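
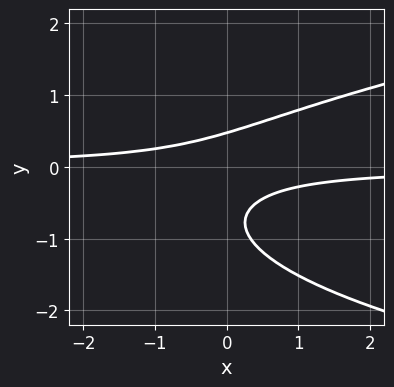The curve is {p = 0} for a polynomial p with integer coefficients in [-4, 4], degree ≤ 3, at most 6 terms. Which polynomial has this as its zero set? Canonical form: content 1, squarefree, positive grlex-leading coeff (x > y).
3*y^3 - 3*x*y + 3*y^2 - 1

1. The degree is 3 — no degree-2 curve has this shape.
2. Against the integer gridlines: no x-intercept at any integer in the box.
3. Together with the visible shape, these determine p as stated.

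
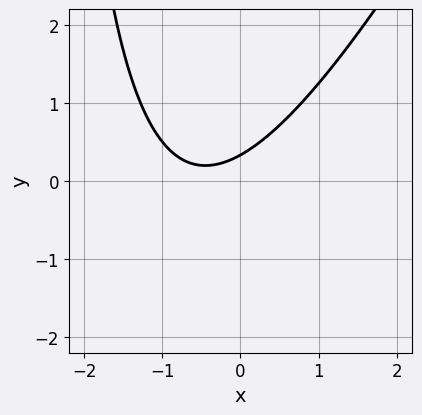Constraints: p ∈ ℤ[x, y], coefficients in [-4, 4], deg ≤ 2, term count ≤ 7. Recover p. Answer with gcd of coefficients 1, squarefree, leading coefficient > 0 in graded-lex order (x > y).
2*x^2 - x*y + 2*x - 3*y + 1

First, degree: the shape is more complex than any degree-1 curve, so deg p = 2.
Then, from the visible intercepts: the curve avoids every integer x-axis point in the box.
Finally, assembling these constraints gives the stated polynomial.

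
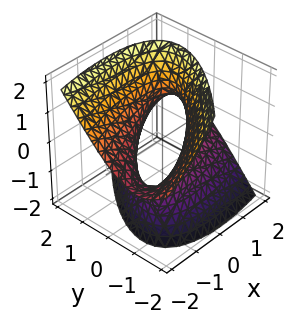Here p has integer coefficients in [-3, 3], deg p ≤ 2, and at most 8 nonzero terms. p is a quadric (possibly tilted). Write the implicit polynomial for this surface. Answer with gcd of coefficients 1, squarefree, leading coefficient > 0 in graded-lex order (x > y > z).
x^2 - 3*x*y + 3*x*z + 3*y^2 - 2*z^2 - 2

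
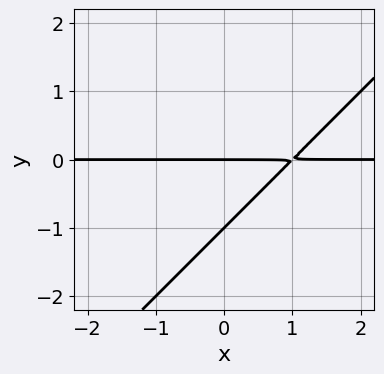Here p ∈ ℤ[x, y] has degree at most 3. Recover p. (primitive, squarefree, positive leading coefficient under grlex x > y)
First, the degree is 2 — a generic line meets the curve in up to 2 points.
Then, against the integer gridlines: among the integer gridlines, it crosses the y-axis at y ∈ {-1, 0}; the visible x-axis segment lies entirely on the curve.
Finally, the integer polynomial consistent with all of this is the stated p.

x*y - y^2 - y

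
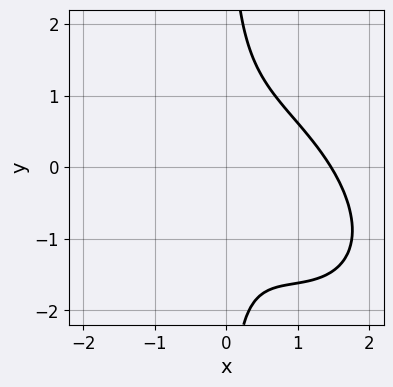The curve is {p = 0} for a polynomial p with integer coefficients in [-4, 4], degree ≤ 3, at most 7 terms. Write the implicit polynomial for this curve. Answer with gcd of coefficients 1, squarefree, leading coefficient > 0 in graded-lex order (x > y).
x^3 + x^2*y + x*y^2 - x^2 - 1

1. The degree is 3 — a generic line meets the curve in up to 3 points.
2. From the visible intercepts: no y-intercept at any integer in the box.
3. Solving for integer coefficients yields p as stated.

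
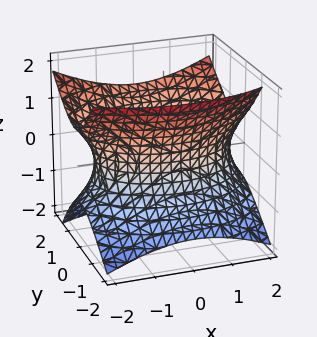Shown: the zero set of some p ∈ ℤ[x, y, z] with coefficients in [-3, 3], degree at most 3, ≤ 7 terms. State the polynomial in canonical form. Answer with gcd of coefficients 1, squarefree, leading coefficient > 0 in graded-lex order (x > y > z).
x^2 + 2*y^2 - y*z - 2*z^2 - 3

(a) Degree: the shape is more complex than any degree-1 surface, so deg p = 2.
(b) From the visible intercepts: the surface avoids every integer z-axis point in the box.
(c) Assembling these constraints gives the stated polynomial.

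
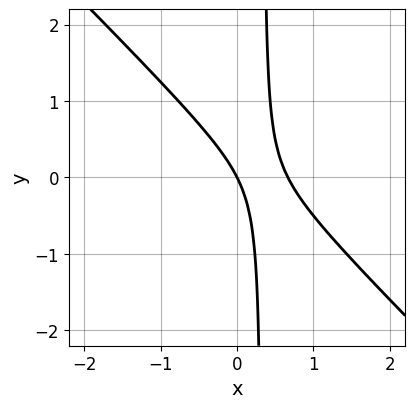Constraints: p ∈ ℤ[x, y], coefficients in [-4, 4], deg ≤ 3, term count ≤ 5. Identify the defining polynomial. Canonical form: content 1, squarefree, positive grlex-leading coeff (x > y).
3*x^2 + 3*x*y - 2*x - y

First, the degree is 2 — a generic line meets the curve in up to 2 points.
Then, reading off the gridlines: it crosses the y-axis at the gridline y = 0; it meets the x-axis at x = 0 (among the integer gridlines).
Finally, together with the visible shape, these determine p as stated.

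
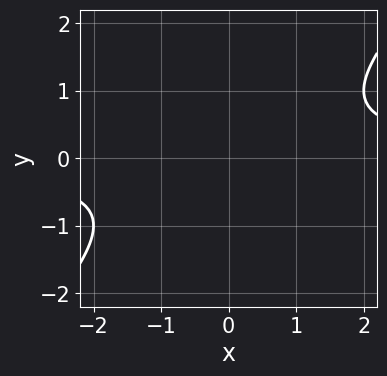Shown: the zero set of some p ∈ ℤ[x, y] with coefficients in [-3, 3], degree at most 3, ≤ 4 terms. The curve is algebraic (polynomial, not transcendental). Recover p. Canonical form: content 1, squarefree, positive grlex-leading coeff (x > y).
x*y - y^2 - 1

1. The degree is 2 — no degree-1 curve has this shape.
2. Checking where it meets the axes: no x-intercept at any integer in the box; no y-intercept at any integer in the box.
3. Fitting integer coefficients to these (and the overall shape) gives p.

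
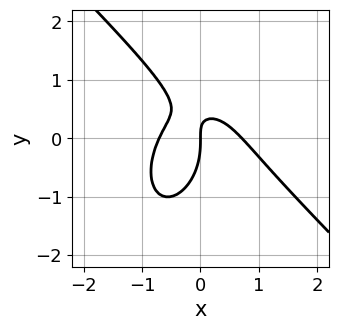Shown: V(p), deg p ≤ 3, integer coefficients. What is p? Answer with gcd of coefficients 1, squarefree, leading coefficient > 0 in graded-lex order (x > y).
2*x^3 + x^2*y + y^3 + 2*x*y - x

First, degree: a generic line meets the curve in up to 3 points, so deg p = 3.
Next, from the visible intercepts: one y-axis crossing is at y = 0; one x-axis crossing is at x = 0.
Finally, putting this together gives p.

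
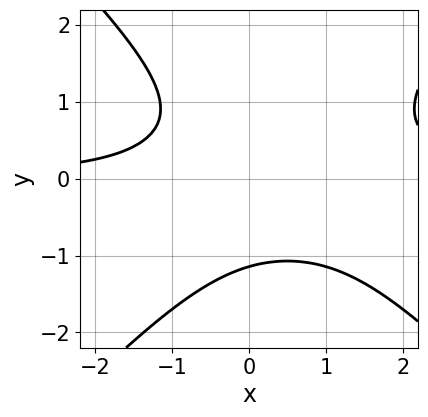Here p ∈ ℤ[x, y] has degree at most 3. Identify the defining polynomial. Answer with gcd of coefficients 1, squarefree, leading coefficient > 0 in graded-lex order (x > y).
1. deg p = 3.
2. Checking where it meets the axes: the curve avoids every integer x-axis point in the box.
3. Fitting integer coefficients to these (and the overall shape) gives p.

2*x^2*y - 2*y^3 - 2*x*y - 3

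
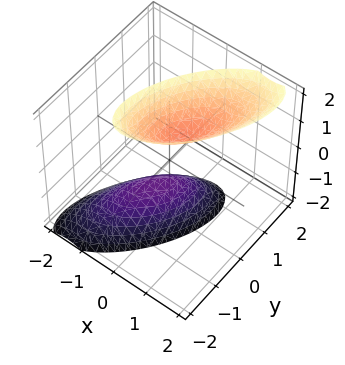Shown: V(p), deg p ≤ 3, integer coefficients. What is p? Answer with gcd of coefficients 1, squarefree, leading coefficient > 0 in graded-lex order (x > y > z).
The picture has 2 separate pieces. Treating them together as one polynomial.
deg p = 2. No degree-1 surface has this shape.
Observable constraints: no x-intercept at any integer in the box; among the integer gridlines, it crosses the z-axis at z ∈ {-1, 1}.
Matching integer coefficients to the picture gives p.

3*x^2 - 3*x*y - x*z + 2*y^2 - z^2 + 1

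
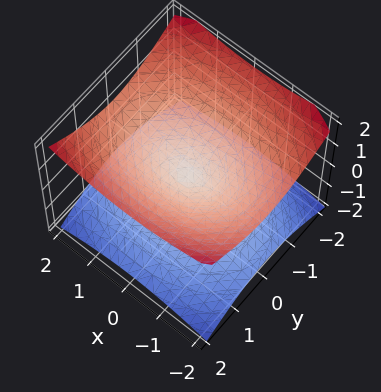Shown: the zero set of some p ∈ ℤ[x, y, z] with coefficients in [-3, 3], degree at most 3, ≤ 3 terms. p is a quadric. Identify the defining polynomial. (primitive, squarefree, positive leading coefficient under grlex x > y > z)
x^2 + 2*y^2 - 3*z^2

Degree: a double cone through the origin; a quadric, so deg p = 2.
Symmetries: it's symmetric under z → −z, forcing even powers of z; it's symmetric under x → −x, forcing even powers of x; mirror symmetry y ↦ −y ⇒ only even powers of y.
From the axis intercepts and sections: it meets the y-axis at y = 0 (among the integer gridlines); one x-axis crossing is at x = 0; one z-axis crossing is at z = 0.
Putting this together gives p.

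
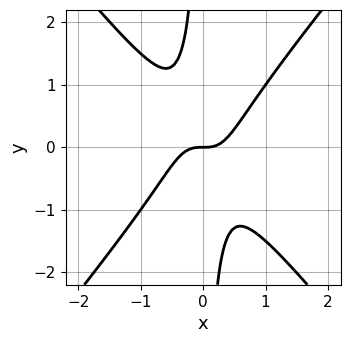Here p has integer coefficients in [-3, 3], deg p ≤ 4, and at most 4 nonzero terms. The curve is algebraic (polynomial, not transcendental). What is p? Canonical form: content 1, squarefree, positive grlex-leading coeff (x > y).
3*x^3 - 2*x*y^2 - y

1. The degree is 3 — no degree-2 curve has this shape.
2. Against the integer gridlines: it crosses the y-axis at the gridline y = 0; it crosses the x-axis at the gridline x = 0.
3. The integer polynomial consistent with all of this is the stated p.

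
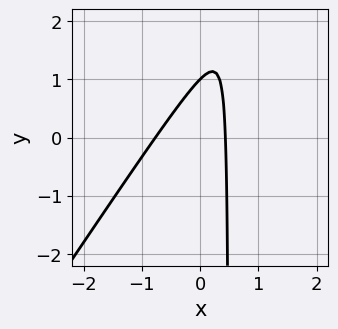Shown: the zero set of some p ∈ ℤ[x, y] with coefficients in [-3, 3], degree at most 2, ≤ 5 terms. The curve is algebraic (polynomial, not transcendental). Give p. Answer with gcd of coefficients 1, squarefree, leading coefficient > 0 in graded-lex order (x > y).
1. Degree: no degree-1 curve has this shape, so deg p = 2.
2. Observable constraints: one y-axis crossing is at y = 1.
3. Together with the visible shape, these determine p as stated.

3*x^2 - 2*x*y + x + y - 1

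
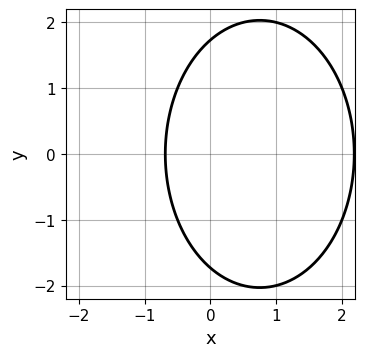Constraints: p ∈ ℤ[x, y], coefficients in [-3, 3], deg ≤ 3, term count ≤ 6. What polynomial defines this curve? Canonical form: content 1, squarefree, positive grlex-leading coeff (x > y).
1. deg p = 2. The shape is more complex than any degree-1 curve.
2. Symmetries: it's symmetric under y → −y, forcing even powers of y.
3. Matching integer coefficients to the picture gives p.

2*x^2 + y^2 - 3*x - 3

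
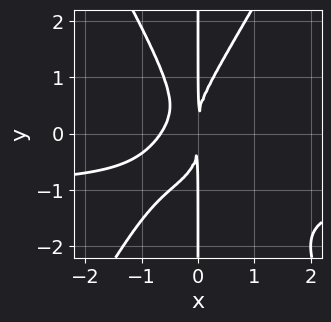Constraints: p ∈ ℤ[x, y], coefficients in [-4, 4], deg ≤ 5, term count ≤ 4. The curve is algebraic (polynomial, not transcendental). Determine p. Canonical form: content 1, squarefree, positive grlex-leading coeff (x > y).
(a) Degree: a generic line meets the curve in up to 4 points, so deg p = 4.
(b) Observable constraints: the visible y-axis segment lies entirely on the curve.
(c) Matching integer coefficients to the picture gives p.

3*x^3*y - x*y^3 + 3*x^3 + 2*x^2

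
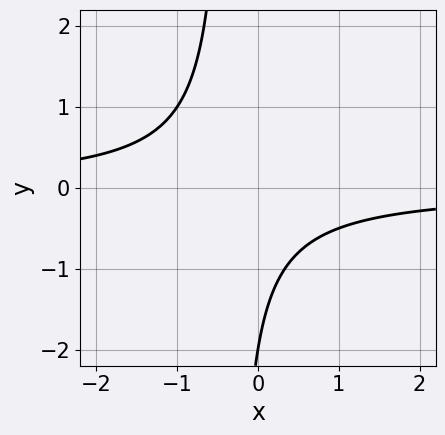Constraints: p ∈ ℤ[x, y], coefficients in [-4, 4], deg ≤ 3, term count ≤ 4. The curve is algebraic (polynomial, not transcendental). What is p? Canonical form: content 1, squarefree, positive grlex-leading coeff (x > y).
3*x*y + y + 2

deg p = 2.
Against the integer gridlines: the curve avoids every integer x-axis point in the box; it crosses the y-axis at the gridline y = -2.
Putting this together gives p.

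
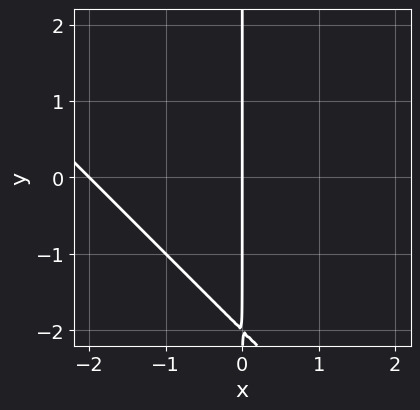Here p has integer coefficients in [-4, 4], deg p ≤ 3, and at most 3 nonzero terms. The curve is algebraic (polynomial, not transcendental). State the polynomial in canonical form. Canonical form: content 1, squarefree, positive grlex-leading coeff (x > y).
First, degree: the shape is more complex than any degree-1 curve, so deg p = 2.
Then, checking where it meets the axes: the x-axis gridline crossings are at x ∈ {-2, 0}; every point of the y-axis in the box is on the curve.
Finally, matching integer coefficients to the picture gives p.

x^2 + x*y + 2*x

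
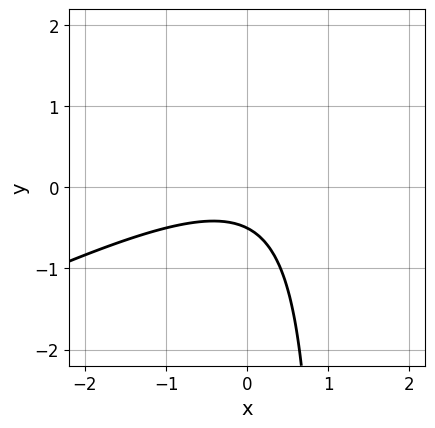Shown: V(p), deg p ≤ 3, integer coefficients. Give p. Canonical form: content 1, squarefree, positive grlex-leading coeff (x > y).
First, degree: no degree-1 curve has this shape, so deg p = 2.
Then, checking where it meets the axes: the curve avoids every integer x-axis point in the box.
Finally, assembling these constraints gives the stated polynomial.

x^2 - 2*x*y + 2*y + 1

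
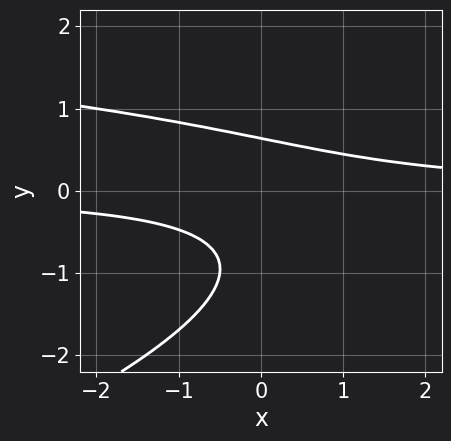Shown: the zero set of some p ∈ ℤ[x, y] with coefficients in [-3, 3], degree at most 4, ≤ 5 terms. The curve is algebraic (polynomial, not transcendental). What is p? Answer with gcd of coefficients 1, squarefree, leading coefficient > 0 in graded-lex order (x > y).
deg p = 3.
Against the integer gridlines: it misses every integer gridline on the x-axis.
Putting this together gives p.

x*y^2 - 3*y^3 - 3*x*y - 3*y^2 + 2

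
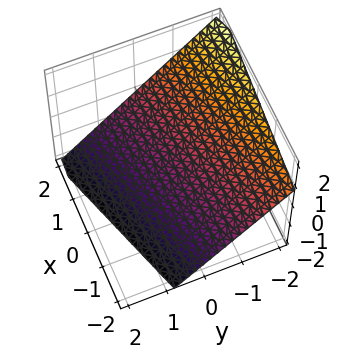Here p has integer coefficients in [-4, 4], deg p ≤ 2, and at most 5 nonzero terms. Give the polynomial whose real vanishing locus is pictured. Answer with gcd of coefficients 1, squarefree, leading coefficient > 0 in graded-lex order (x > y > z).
x - 3*y - 3*z - 2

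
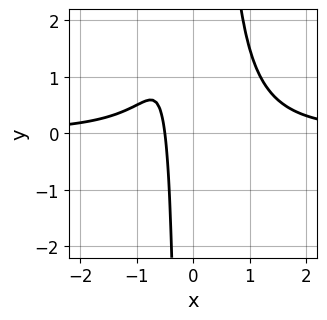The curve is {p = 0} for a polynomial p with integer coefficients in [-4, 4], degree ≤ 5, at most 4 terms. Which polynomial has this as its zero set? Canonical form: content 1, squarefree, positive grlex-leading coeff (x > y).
2*x^3*y - 2*x - 1

1. deg p = 4. A generic line meets the curve in up to 4 points.
2. Observable constraints: no y-intercept at any integer in the box.
3. The integer polynomial consistent with all of this is the stated p.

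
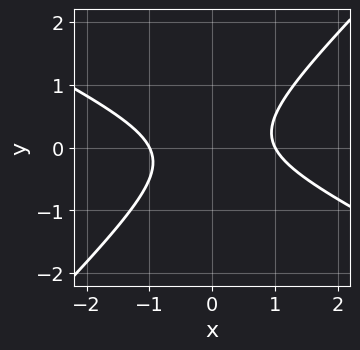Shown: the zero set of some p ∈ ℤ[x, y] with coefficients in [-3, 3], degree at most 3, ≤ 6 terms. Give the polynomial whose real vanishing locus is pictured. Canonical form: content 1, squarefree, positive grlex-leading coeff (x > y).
1. Degree: the shape is more complex than any degree-1 curve, so deg p = 2.
2. Checking where it meets the axes: the curve avoids every integer y-axis point in the box; the x-axis gridline crossings are at x ∈ {-1, 1}.
3. Assembling these constraints gives the stated polynomial.

x^2 + x*y - 2*y^2 - 1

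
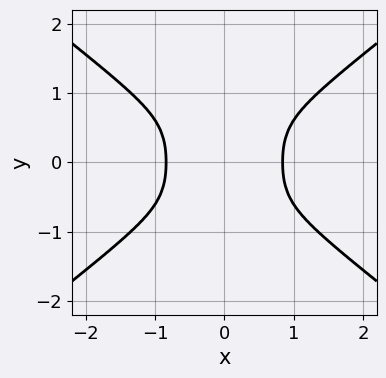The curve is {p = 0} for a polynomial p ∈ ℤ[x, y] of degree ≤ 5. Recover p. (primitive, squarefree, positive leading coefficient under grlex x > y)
Degree: the shape is more complex than any degree-3 curve, so deg p = 4.
Symmetries: the x ↦ −x reflection is a symmetry, so x appears only in even powers; the y ↦ −y reflection is a symmetry, so y appears only in even powers.
Observable constraints: no y-intercept at any integer in the box.
Fitting integer coefficients to these (and the overall shape) gives p.

2*x^4 - 2*x^2*y^2 - 2*y^4 - 1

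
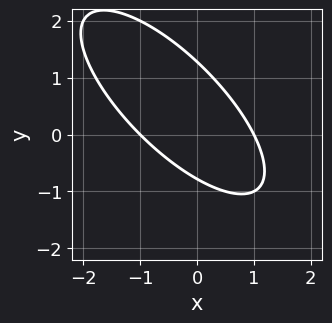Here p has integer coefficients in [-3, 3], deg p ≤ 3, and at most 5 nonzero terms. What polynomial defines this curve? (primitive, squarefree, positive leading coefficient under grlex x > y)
2*x^2 + 3*x*y + 2*y^2 - y - 2

1. Degree: a generic line meets the curve in up to 2 points, so deg p = 2.
2. Reading off the gridlines: the x-axis gridline crossings are at x ∈ {-1, 1}.
3. Matching integer coefficients to the picture gives p.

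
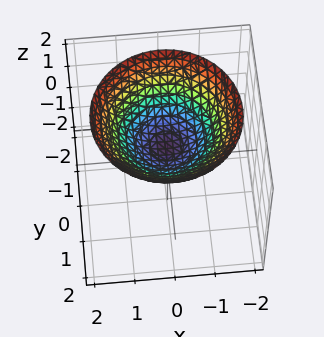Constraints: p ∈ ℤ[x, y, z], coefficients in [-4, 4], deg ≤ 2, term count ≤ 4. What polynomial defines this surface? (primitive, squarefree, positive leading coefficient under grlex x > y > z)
First, degree: the shape is more complex than any degree-1 surface, so deg p = 2.
Next, symmetry: the surface is invariant under rotation about z: p = q(x² + y², z).
Then, against the integer gridlines: a circular section at z = 1 has radius exactly 1; it misses every integer gridline on the y-axis; no x-intercept at any integer in the box.
Finally, the integer polynomial consistent with all of this is the stated p.

x^2 + y^2 - 2*z + 1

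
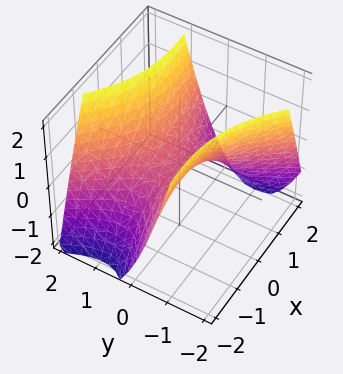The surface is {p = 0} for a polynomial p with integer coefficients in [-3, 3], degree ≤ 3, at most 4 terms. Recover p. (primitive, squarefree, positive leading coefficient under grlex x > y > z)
x^2 - 3*x*y - 3*y^2 + 3*z

The degree is 2 — the shape is more complex than any degree-1 surface.
From the visible intercepts: one z-axis crossing is at z = 0; it crosses the y-axis at the gridline y = 0; it crosses the x-axis at the gridline x = 0.
These observations pin down the coefficients.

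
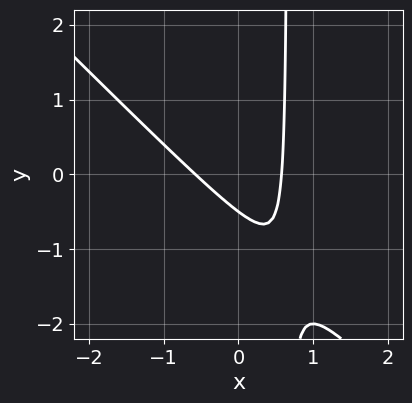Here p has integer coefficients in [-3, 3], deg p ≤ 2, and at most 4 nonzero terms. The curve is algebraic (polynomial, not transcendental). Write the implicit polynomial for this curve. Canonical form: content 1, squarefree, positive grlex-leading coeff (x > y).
3*x^2 + 3*x*y - 2*y - 1

Degree: no degree-1 curve has this shape, so deg p = 2.
The integer polynomial consistent with all of this is the stated p.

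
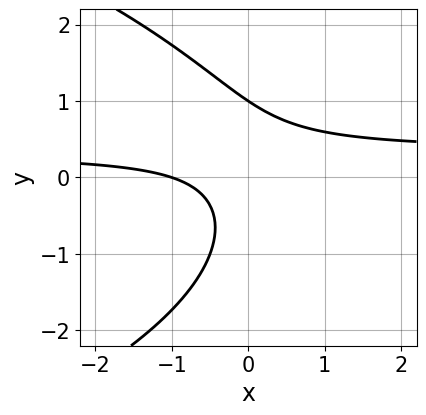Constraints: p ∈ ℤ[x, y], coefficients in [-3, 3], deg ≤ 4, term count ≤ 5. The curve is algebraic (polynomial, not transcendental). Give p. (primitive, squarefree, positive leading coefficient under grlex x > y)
The degree is 3 — a generic line meets the curve in up to 3 points.
Against the integer gridlines: it crosses the x-axis at the gridline x = -1; it meets the y-axis at y = 1 (among the integer gridlines).
Together with the visible shape, these determine p as stated.

y^3 + 3*x*y - x - 1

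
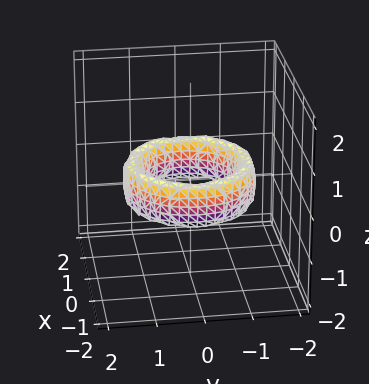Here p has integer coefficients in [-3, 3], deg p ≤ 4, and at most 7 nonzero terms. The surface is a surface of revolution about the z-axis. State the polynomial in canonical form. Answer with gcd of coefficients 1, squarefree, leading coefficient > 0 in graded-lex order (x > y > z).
1. deg p = 4.
2. Symmetry: every cross-section ⟂ z is a circle, so x, y appear only via x² + y².
3. Observable constraints: the surface avoids every integer z-axis point in the box; the x-axis gridline crossings are at x ∈ {-1, 1}.
4. Together with the visible shape, these determine p as stated.

x^4 + 2*x^2*y^2 + y^4 - 3*x^2 - 3*y^2 + z^2 + 2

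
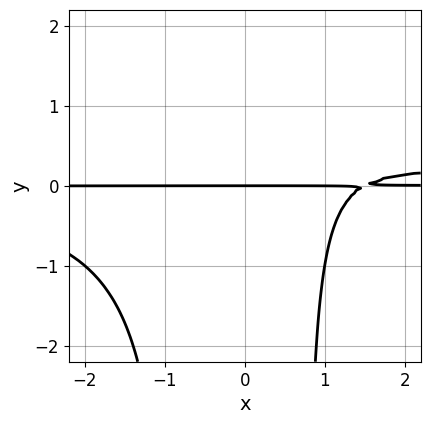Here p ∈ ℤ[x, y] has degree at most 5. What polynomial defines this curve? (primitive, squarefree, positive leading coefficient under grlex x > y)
2*x^2*y^2 - 2*x*y - y^2 + 3*y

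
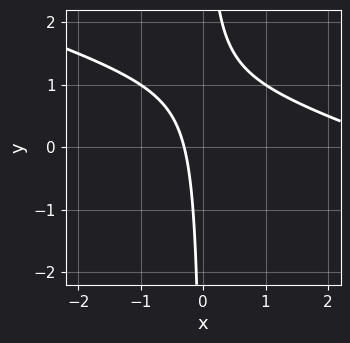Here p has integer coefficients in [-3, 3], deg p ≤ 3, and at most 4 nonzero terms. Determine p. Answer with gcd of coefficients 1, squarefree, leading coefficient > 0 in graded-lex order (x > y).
x^2 + 3*x*y - 3*x - 1

First, degree: a generic line meets the curve in up to 2 points, so deg p = 2.
Next, observable constraints: the curve avoids every integer y-axis point in the box.
Finally, together with the visible shape, these determine p as stated.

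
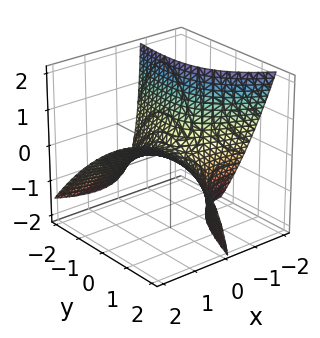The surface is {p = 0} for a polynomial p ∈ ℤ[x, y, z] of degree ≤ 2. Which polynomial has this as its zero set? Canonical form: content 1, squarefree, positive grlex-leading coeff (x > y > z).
x^2 + 3*x*y - 3*x*z - y^2 - 3*z

The degree is 2 — a generic line meets the surface in up to 2 points.
From the visible intercepts: it meets the z-axis at z = 0 (among the integer gridlines); one x-axis crossing is at x = 0; one y-axis crossing is at y = 0.
Assembling these constraints gives the stated polynomial.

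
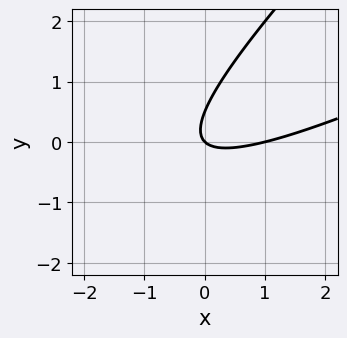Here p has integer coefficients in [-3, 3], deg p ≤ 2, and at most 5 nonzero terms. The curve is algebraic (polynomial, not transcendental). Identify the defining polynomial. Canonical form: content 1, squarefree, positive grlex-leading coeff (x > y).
First, degree: no degree-1 curve has this shape, so deg p = 2.
Then, against the integer gridlines: the x-axis gridline crossings are at x ∈ {0, 1}; one y-axis crossing is at y = 0.
Finally, putting this together gives p.

x^2 - 3*x*y + 2*y^2 - x - y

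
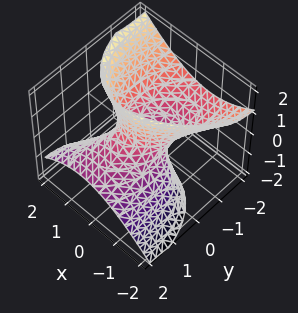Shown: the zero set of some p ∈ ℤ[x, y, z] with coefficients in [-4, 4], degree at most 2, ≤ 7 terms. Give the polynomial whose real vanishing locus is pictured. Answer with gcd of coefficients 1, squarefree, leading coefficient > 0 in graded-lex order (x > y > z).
2*x^2 - x*y + y^2 + 3*y*z - z^2 - 1

First, the degree is 2 — a generic line meets the surface in up to 2 points.
Then, from the axis intercepts and sections: the surface avoids every integer z-axis point in the box; among the integer gridlines, it crosses the y-axis at y ∈ {-1, 1}.
Finally, the integer polynomial consistent with all of this is the stated p.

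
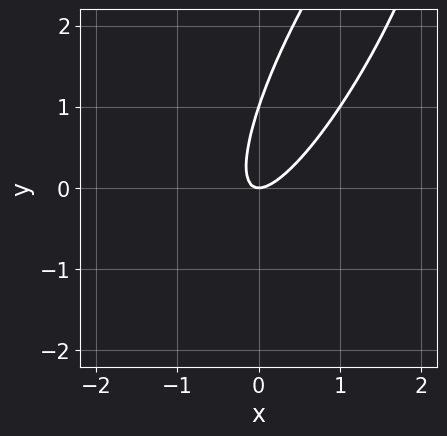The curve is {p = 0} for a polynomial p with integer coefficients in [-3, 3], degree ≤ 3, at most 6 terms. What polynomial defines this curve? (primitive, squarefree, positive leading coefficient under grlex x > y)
3*x^2 - 3*x*y + y^2 - y

1. deg p = 2.
2. Checking where it meets the axes: one x-axis crossing is at x = 0; among the integer gridlines, it crosses the y-axis at y ∈ {0, 1}.
3. These observations pin down the coefficients.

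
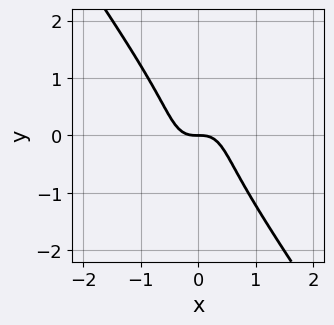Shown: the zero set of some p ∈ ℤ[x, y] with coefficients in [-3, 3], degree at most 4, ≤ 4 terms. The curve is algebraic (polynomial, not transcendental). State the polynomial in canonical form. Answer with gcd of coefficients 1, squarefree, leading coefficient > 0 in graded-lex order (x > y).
3*x^3 + y^3 + y

1. deg p = 3.
2. Reading off the gridlines: it meets the x-axis at x = 0 (among the integer gridlines); it crosses the y-axis at the gridline y = 0.
3. Together with the visible shape, these determine p as stated.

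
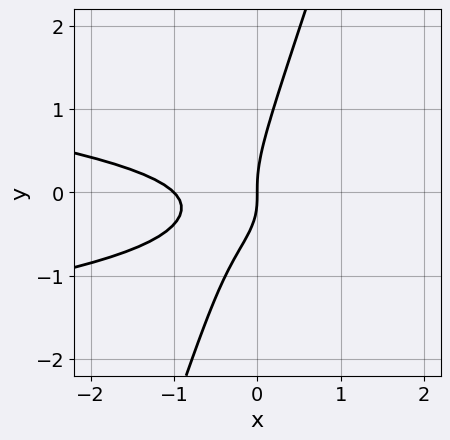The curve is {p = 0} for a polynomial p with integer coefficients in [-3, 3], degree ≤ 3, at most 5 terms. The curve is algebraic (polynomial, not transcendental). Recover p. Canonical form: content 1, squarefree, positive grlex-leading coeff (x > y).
3*x*y^2 - y^3 + x^2 + x*y + x

Degree: no degree-2 curve has this shape, so deg p = 3.
Observable constraints: the x-axis gridline crossings are at x ∈ {-1, 0}; it meets the y-axis at y = 0 (among the integer gridlines).
Fitting integer coefficients to these (and the overall shape) gives p.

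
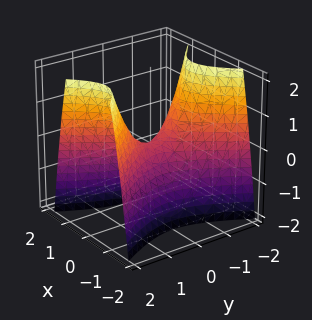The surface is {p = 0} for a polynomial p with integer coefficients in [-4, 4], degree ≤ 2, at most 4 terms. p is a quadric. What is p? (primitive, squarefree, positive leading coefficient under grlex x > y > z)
2*x^2 - y^2 + z

(a) deg p = 2.
(b) Symmetries: it's symmetric under y → −y, forcing even powers of y; it's symmetric under x → −x, forcing even powers of x.
(c) Reading off the gridlines: one z-axis crossing is at z = 0; it crosses the y-axis at the gridline y = 0; one x-axis crossing is at x = 0.
(d) The integer polynomial consistent with all of this is the stated p.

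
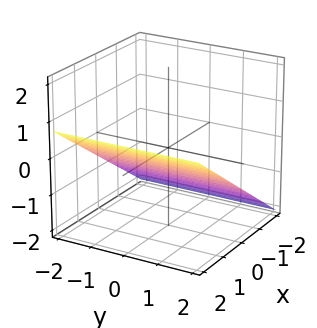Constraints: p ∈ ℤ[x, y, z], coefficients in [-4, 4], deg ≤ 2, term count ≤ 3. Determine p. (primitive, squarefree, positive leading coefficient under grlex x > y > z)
Degree: the surface is flat (a plane), so deg p = 1.
Checking where it meets the axes: one x-axis crossing is at x = 1; it misses every integer gridline on the y-axis.
Assembling these constraints gives the stated polynomial.

2*x - 3*z - 2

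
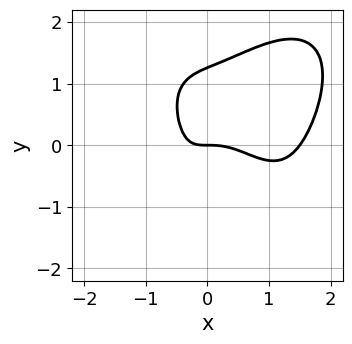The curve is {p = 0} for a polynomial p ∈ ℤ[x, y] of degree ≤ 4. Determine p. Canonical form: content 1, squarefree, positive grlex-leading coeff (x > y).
2*x^4 + y^4 - 3*x^3 - 2*x*y - 2*y

deg p = 4. No degree-3 curve has this shape.
Checking where it meets the axes: one y-axis crossing is at y = 0; it meets the x-axis at x = 0 (among the integer gridlines).
Solving for integer coefficients yields p as stated.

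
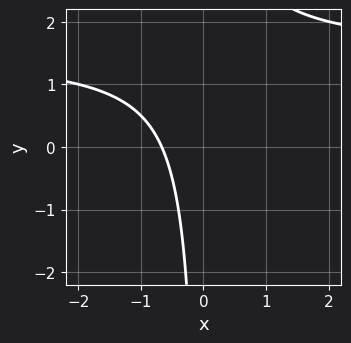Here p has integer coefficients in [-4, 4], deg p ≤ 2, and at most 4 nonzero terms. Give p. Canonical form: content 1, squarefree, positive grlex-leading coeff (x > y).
(a) deg p = 2.
(b) From the axis intercepts and sections: the curve avoids every integer y-axis point in the box.
(c) The integer polynomial consistent with all of this is the stated p.

2*x*y - 3*x - 2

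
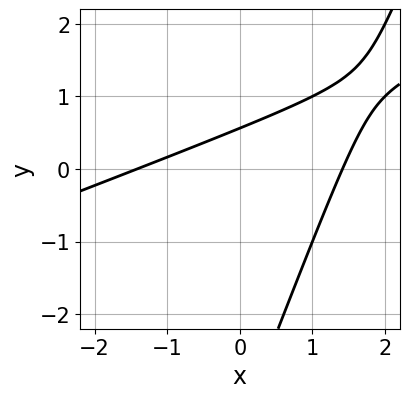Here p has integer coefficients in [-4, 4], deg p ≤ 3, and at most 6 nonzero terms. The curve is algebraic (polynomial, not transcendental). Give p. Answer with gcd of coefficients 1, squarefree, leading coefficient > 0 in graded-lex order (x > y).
x^2 - 3*x*y + y^2 + 3*y - 2

1. The degree is 2 — no degree-1 curve has this shape.
2. Solving for integer coefficients yields p as stated.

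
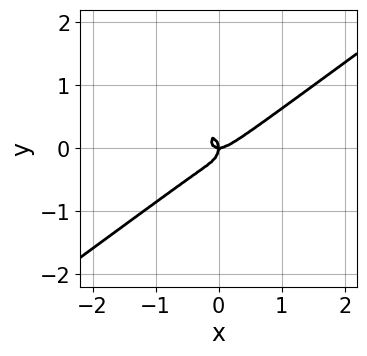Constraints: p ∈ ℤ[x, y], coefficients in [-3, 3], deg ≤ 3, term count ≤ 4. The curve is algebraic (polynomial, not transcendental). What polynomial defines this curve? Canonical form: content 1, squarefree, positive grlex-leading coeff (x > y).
3*x^3 - 3*x^2*y - 2*y^3 - x*y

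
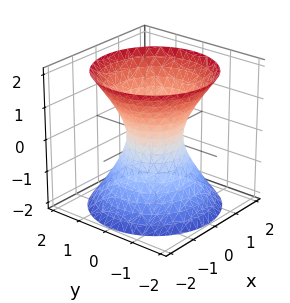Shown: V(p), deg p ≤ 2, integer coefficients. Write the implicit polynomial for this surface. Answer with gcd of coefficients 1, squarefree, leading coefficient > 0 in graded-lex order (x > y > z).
1. deg p = 2.
2. By symmetry, the surface is invariant under rotation about z: p = q(x² + y², z); the z ↦ −z reflection is a symmetry, so z appears only in even powers.
3. From the visible intercepts: no z-intercept at any integer in the box; a circular section at z = 2 has radius between 1 and 2.
4. Matching integer coefficients to the picture gives p.

3*x^2 + 3*y^2 - 2*z^2 - 2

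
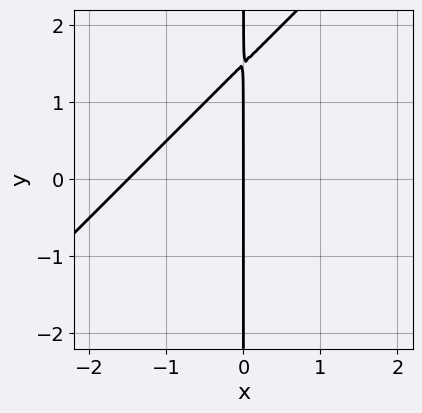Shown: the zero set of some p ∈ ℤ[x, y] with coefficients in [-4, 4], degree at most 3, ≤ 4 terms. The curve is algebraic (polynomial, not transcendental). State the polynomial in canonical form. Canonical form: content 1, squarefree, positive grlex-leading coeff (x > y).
2*x^2 - 2*x*y + 3*x

Degree: the shape is more complex than any degree-1 curve, so deg p = 2.
From the axis intercepts and sections: one x-axis crossing is at x = 0; every point of the y-axis in the box is on the curve.
Fitting integer coefficients to these (and the overall shape) gives p.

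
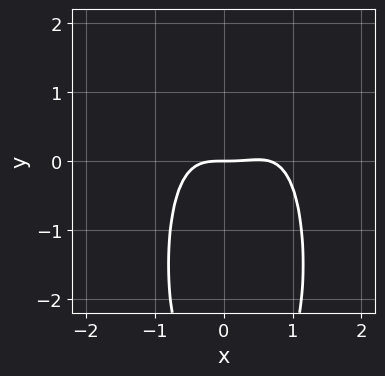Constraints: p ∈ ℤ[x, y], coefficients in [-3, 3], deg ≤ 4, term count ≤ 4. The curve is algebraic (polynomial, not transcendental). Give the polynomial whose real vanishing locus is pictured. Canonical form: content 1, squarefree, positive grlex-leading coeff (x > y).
(a) Degree: a generic line meets the curve in up to 4 points, so deg p = 4.
(b) Reading off the gridlines: one x-axis crossing is at x = 0; it crosses the y-axis at the gridline y = 0.
(c) Fitting integer coefficients to these (and the overall shape) gives p.

3*x^4 - 2*x^3 + y^2 + 3*y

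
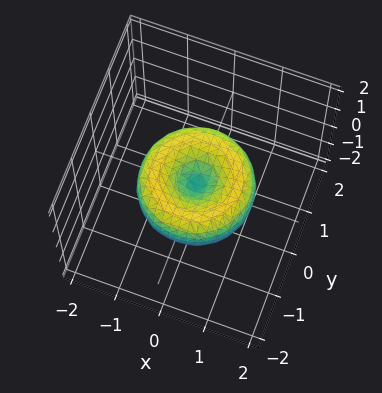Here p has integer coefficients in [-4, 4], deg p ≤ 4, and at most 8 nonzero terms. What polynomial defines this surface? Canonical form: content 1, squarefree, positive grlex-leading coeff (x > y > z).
2*x^4 + 4*x^2*y^2 + 2*y^4 - 3*x^2 - 3*y^2 + 3*z^2

First, deg p = 4.
Next, by symmetry, the z-axis is an axis of rotation, so x and y enter only as x² + y².
Then, against the integer gridlines: one z-axis crossing is at z = 0; a circular section at z = 0 has radius between 1 and 2; it meets the y-axis at y = 0 (among the integer gridlines); it meets the x-axis at x = 0 (among the integer gridlines).
Finally, solving for integer coefficients yields p as stated.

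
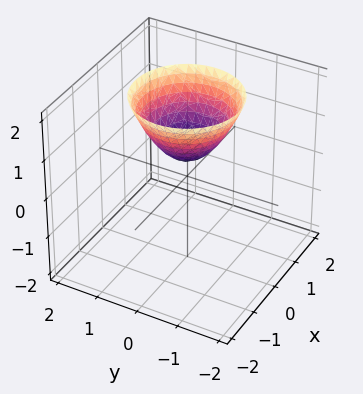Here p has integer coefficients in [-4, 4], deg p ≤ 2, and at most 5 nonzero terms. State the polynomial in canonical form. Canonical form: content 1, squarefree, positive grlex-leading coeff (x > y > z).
(a) deg p = 2.
(b) Symmetries: every cross-section ⟂ z is a circle, so x, y appear only via x² + y².
(c) From the axis intercepts and sections: the surface avoids every integer x-axis point in the box; a circular section at z = 1 has radius between 0 and 1; it misses every integer gridline on the y-axis.
(d) The integer polynomial consistent with all of this is the stated p.

2*x^2 + 2*y^2 - 2*z + 1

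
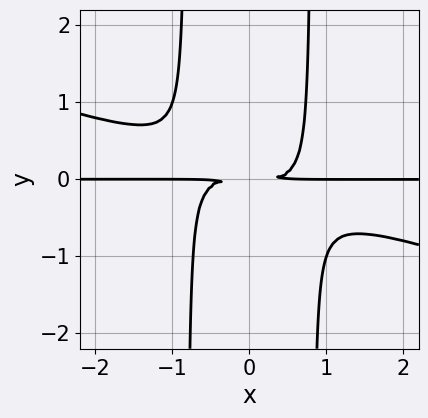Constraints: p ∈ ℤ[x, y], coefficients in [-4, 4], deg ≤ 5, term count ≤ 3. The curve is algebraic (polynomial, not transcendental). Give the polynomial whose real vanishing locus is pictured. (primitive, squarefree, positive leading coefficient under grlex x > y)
First, the degree is 4 — no degree-3 curve has this shape.
Next, checking where it meets the axes: every point of the x-axis in the box is on the curve.
Finally, matching integer coefficients to the picture gives p.

x^3*y + 3*x^2*y^2 - 2*y^2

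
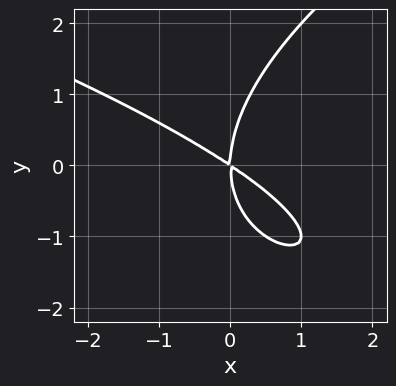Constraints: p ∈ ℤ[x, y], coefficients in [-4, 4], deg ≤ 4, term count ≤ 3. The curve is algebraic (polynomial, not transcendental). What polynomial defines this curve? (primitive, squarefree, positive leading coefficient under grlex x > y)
y^3 - 2*x^2 - 3*x*y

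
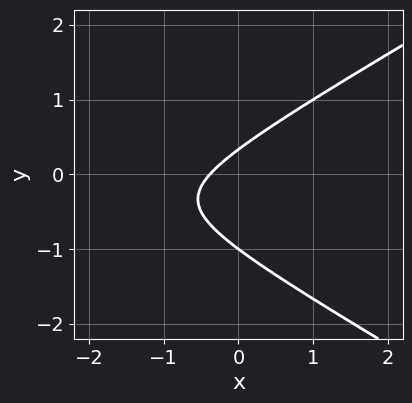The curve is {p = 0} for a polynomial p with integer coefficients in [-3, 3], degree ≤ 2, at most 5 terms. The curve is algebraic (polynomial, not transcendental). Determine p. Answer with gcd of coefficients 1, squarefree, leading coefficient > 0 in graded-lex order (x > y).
First, deg p = 2. The shape is more complex than any degree-1 curve.
Next, against the integer gridlines: one y-axis crossing is at y = -1.
Finally, solving for integer coefficients yields p as stated.

x^2 - 3*y^2 + 3*x - 2*y + 1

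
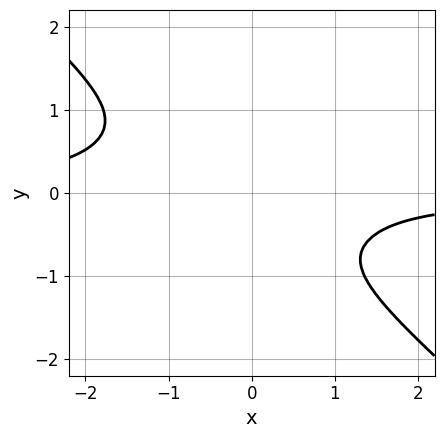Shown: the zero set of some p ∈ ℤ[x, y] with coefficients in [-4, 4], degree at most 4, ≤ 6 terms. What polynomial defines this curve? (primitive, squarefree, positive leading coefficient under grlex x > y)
2*x^3*y + 3*y^4 + x^2*y + x^2 + 2

(a) Degree: no degree-3 curve has this shape, so deg p = 4.
(b) From the visible intercepts: the curve avoids every integer y-axis point in the box; it misses every integer gridline on the x-axis.
(c) Assembling these constraints gives the stated polynomial.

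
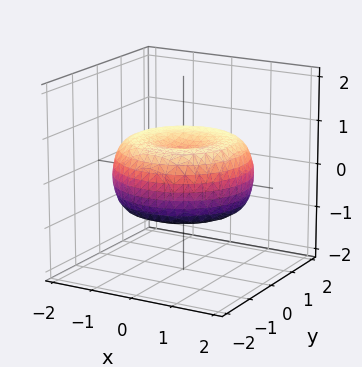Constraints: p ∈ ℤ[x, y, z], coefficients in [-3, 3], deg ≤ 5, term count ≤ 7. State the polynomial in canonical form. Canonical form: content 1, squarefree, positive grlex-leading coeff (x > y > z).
x^4 + 2*x^2*y^2 + y^4 - 2*x^2 - 2*y^2 + 3*z^2 - 1

First, deg p = 4.
Next, symmetries: the surface is invariant under rotation about z: p = q(x² + y², z).
Then, from the axis intercepts and sections: a circular section at z = 0 has radius between 1 and 2.
Finally, together with the visible shape, these determine p as stated.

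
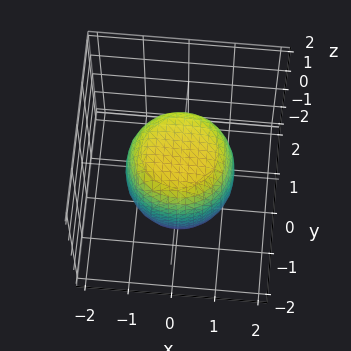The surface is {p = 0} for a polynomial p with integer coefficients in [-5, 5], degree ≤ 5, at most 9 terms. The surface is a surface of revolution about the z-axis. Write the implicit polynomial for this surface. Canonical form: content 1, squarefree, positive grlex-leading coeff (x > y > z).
deg p = 4. A generic line meets the surface in up to 4 points.
By symmetry, every cross-section ⟂ z is a circle, so x, y appear only via x² + y².
Observable constraints: a circular section at z = -1 has radius exactly 1.
The integer polynomial consistent with all of this is the stated p.

2*x^4 + 4*x^2*y^2 + 2*y^4 - x^2 - y^2 + 2*z^2 - 3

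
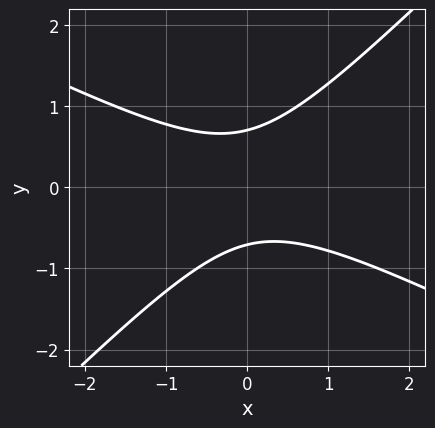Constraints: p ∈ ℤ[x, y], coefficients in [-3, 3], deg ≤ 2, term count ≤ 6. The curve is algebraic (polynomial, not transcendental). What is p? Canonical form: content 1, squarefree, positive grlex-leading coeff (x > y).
(a) Degree: a generic line meets the curve in up to 2 points, so deg p = 2.
(b) Against the integer gridlines: it misses every integer gridline on the x-axis.
(c) Putting this together gives p.

x^2 + x*y - 2*y^2 + 1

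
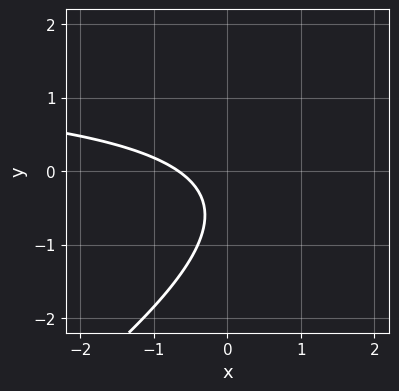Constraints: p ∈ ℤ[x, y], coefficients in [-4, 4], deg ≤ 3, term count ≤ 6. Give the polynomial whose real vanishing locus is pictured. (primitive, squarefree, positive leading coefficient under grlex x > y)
First, the degree is 2 — the shape is more complex than any degree-1 curve.
Next, reading off the gridlines: it misses every integer gridline on the y-axis.
Finally, matching integer coefficients to the picture gives p.

2*x*y - 3*y^2 - 3*x - 3*y - 2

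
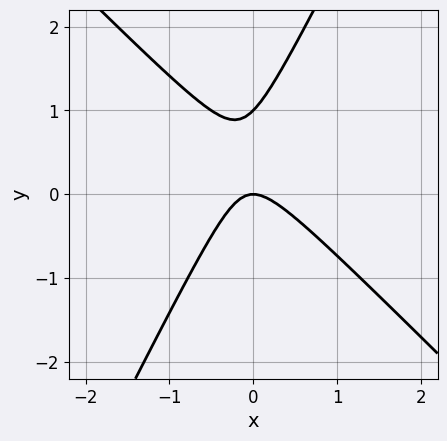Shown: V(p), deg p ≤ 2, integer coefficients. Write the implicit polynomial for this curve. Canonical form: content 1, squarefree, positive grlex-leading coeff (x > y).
First, deg p = 2.
Then, against the integer gridlines: the y-axis gridline crossings are at y ∈ {0, 1}; one x-axis crossing is at x = 0.
Finally, assembling these constraints gives the stated polynomial.

2*x^2 + x*y - y^2 + y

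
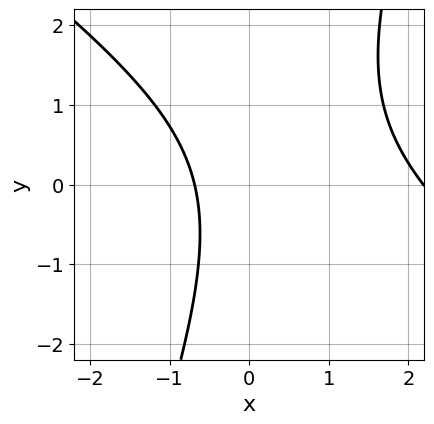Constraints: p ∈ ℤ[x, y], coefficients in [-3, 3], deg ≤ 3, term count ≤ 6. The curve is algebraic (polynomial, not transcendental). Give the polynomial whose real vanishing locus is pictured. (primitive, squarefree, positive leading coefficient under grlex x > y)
2*x^2 + 2*x*y - y^2 - 3*x - 3

The degree is 2 — a generic line meets the curve in up to 2 points.
Checking where it meets the axes: the curve avoids every integer y-axis point in the box.
Fitting integer coefficients to these (and the overall shape) gives p.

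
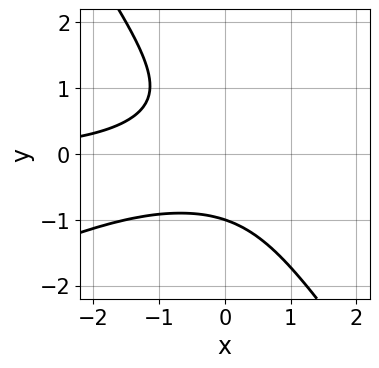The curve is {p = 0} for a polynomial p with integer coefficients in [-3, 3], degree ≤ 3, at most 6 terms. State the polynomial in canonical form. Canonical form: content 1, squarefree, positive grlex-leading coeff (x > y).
2*x^2*y - 3*x*y^2 - 3*y^3 - 3

1. The degree is 3 — no degree-2 curve has this shape.
2. Checking where it meets the axes: it crosses the y-axis at the gridline y = -1; it misses every integer gridline on the x-axis.
3. These observations pin down the coefficients.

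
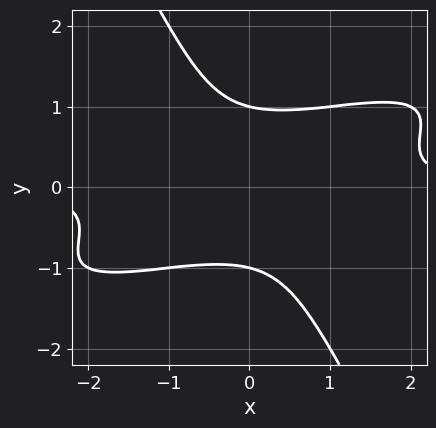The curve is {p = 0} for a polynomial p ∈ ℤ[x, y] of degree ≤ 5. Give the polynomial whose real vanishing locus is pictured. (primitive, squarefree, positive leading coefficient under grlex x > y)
x^3*y - 3*x^2*y^2 + 2*x*y^3 + 2*y^4 - 2

1. The degree is 4 — the shape is more complex than any degree-3 curve.
2. From the axis intercepts and sections: among the integer gridlines, it crosses the y-axis at y ∈ {-1, 1}; it misses every integer gridline on the x-axis.
3. Fitting integer coefficients to these (and the overall shape) gives p.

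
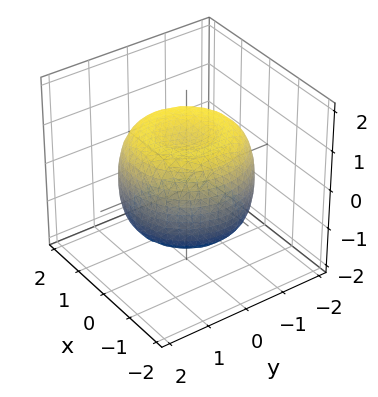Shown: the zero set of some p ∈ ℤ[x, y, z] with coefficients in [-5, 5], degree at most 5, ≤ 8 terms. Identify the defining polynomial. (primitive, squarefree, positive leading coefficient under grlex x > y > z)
(a) Degree: no degree-3 surface has this shape, so deg p = 4.
(b) By symmetry, the surface is invariant under rotation about z: p = q(x² + y², z).
(c) Reading off the gridlines: among the integer gridlines, it crosses the z-axis at z ∈ {-1, 1}; a circular section at z = 1 has radius between 1 and 2.
(d) Solving for integer coefficients yields p as stated.

2*x^4 + 4*x^2*y^2 + 2*y^4 - 3*x^2 - 3*y^2 + 3*z^2 - 3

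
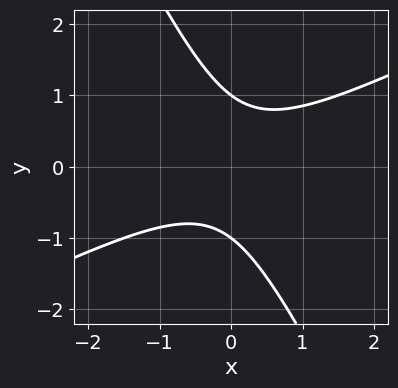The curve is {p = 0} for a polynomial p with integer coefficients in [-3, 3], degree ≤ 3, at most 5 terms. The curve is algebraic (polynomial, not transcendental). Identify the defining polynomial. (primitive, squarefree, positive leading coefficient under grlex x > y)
2*x^2 - 3*x*y - 2*y^2 + 2

1. The degree is 2 — no degree-1 curve has this shape.
2. Observable constraints: no x-intercept at any integer in the box; the y-axis gridline crossings are at y ∈ {-1, 1}.
3. Solving for integer coefficients yields p as stated.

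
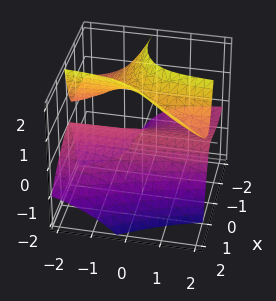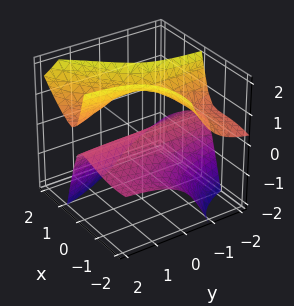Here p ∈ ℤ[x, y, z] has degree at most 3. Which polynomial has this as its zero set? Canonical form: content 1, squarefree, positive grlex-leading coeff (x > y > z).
x^3 - 3*x*y*z + 3*x^2 - 2*z^2 + 3*z

1. The picture has 2 separate pieces. They look like related sheets of one shape, so recover p as a whole.
2. Degree: the shape is more complex than any degree-2 surface, so deg p = 3.
3. Checking where it meets the axes: it crosses the x-axis at the gridline x = 0; it meets the z-axis at z = 0 (among the integer gridlines).
4. Assembling these constraints gives the stated polynomial. Check: (0, -2, 0) on the y-axis lies on the surface, and p(0, -2, 0) = 0. ✓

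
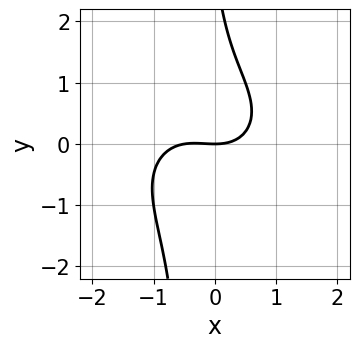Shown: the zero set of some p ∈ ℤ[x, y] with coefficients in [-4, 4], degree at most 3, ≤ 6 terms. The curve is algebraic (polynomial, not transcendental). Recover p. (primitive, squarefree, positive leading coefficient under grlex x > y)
First, degree: the shape is more complex than any degree-2 curve, so deg p = 3.
Next, from the axis intercepts and sections: it crosses the x-axis at the gridline x = 0; it crosses the y-axis at the gridline y = 0.
Finally, the integer polynomial consistent with all of this is the stated p.

2*x^3 + 3*x*y^2 + x^2 + y^2 - 3*y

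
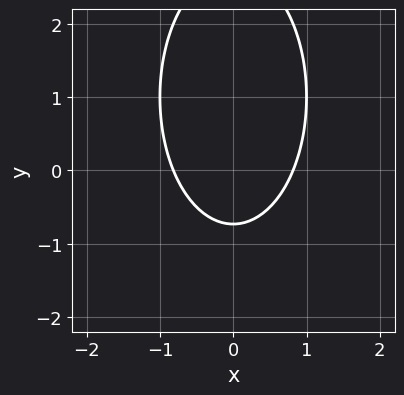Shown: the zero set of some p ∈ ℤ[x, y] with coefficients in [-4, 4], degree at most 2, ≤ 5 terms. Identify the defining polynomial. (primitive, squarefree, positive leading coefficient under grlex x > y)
3*x^2 + y^2 - 2*y - 2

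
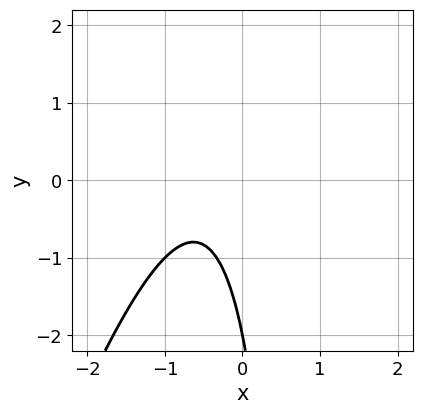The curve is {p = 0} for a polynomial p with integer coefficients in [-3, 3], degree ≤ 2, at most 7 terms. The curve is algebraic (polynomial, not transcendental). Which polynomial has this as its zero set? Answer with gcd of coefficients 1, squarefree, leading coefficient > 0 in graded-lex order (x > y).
3*x^2 - x*y + 3*x + y + 2

Degree: the shape is more complex than any degree-1 curve, so deg p = 2.
Reading off the gridlines: it misses every integer gridline on the x-axis; it meets the y-axis at y = -2 (among the integer gridlines).
The integer polynomial consistent with all of this is the stated p.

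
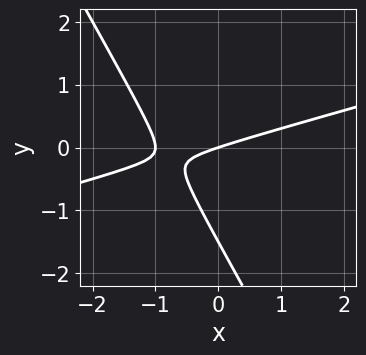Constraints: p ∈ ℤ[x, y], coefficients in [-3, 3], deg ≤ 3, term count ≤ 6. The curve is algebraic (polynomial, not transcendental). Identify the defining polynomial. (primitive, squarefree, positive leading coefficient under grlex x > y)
x^2 - 3*x*y - 2*y^2 + x - 3*y

First, deg p = 2. A generic line meets the curve in up to 2 points.
Next, against the integer gridlines: it meets the y-axis at y = 0 (among the integer gridlines); the x-axis gridline crossings are at x ∈ {-1, 0}.
Finally, these observations pin down the coefficients.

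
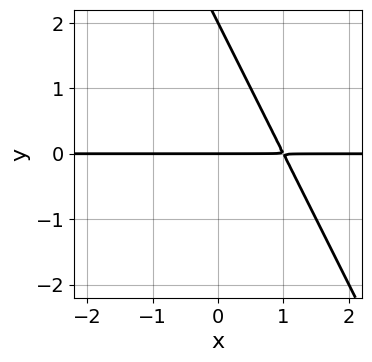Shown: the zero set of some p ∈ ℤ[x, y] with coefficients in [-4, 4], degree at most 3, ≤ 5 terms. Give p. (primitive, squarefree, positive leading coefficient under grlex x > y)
2*x*y + y^2 - 2*y

(a) Degree: no degree-1 curve has this shape, so deg p = 2.
(b) Reading off the gridlines: the visible x-axis segment lies entirely on the curve; the y-axis gridline crossings are at y ∈ {0, 2}.
(c) Solving for integer coefficients yields p as stated.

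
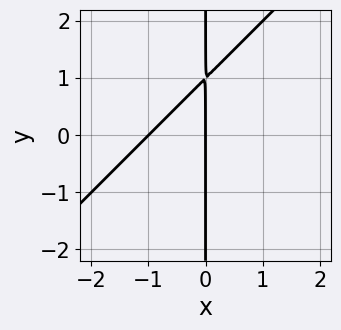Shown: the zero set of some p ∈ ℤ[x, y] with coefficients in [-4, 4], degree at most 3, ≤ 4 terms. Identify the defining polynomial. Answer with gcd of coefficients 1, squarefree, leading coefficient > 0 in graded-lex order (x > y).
First, the degree is 2 — a generic line meets the curve in up to 2 points.
Then, reading off the gridlines: every point of the y-axis in the box is on the curve; among the integer gridlines, it crosses the x-axis at x ∈ {-1, 0}.
Finally, matching integer coefficients to the picture gives p.

x^2 - x*y + x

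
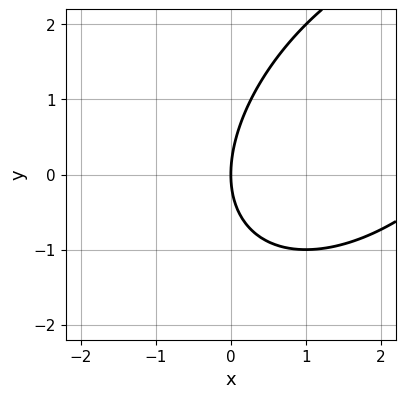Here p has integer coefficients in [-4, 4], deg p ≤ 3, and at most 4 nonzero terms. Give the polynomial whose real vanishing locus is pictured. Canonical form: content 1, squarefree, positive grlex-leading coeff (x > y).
x^2 - x*y + y^2 - 3*x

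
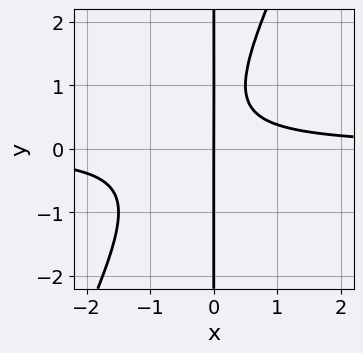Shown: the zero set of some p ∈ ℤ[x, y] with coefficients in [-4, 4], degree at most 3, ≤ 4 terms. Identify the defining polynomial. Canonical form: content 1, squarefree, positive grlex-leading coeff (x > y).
2*x^2*y - x*y^2 + x*y - x

First, deg p = 3. A generic line meets the curve in up to 3 points.
Then, from the axis intercepts and sections: it crosses the x-axis at the gridline x = 0; every point of the y-axis in the box is on the curve.
Finally, together with the visible shape, these determine p as stated.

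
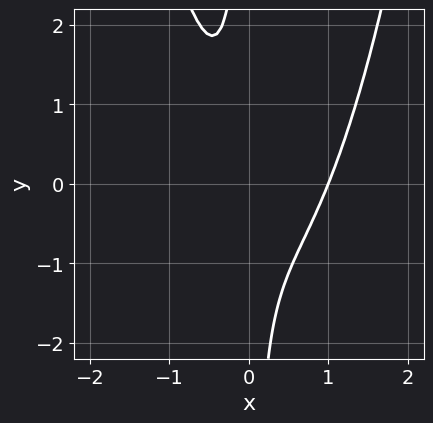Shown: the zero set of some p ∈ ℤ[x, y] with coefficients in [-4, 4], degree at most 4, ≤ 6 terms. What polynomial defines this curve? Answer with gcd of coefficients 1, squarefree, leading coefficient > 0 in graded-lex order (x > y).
3*x^3 - 2*x^2 - 2*x*y - 1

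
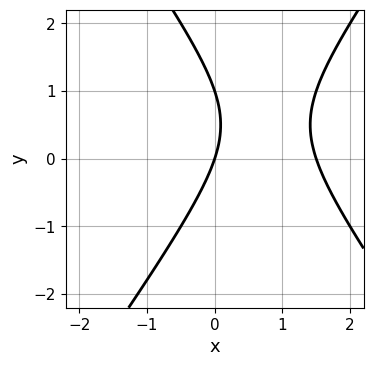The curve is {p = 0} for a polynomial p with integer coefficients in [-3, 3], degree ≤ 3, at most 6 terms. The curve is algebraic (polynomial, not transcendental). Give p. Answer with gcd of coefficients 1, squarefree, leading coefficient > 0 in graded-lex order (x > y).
2*x^2 - y^2 - 3*x + y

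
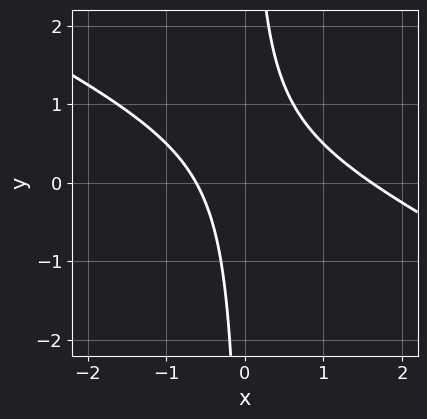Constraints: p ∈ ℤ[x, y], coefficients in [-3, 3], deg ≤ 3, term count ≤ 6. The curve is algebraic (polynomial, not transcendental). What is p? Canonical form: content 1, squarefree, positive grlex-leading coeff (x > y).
x^2 + 2*x*y - x - 1

deg p = 2.
Observable constraints: it misses every integer gridline on the y-axis.
Matching integer coefficients to the picture gives p.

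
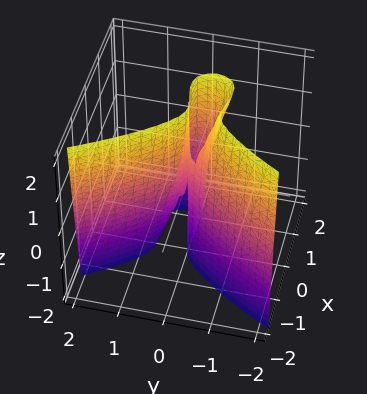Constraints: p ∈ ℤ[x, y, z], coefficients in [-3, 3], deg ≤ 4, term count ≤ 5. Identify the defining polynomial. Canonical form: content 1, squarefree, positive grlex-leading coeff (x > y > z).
(a) deg p = 3. A generic line meets the surface in up to 3 points.
(b) Reading off the gridlines: among the integer gridlines, it crosses the x-axis at x ∈ {0, 1}; every point of the z-axis in the box is on the surface; one y-axis crossing is at y = 0.
(c) Solving for integer coefficients yields p as stated.

2*x^3 - 2*x^2 + 3*y^2 + y*z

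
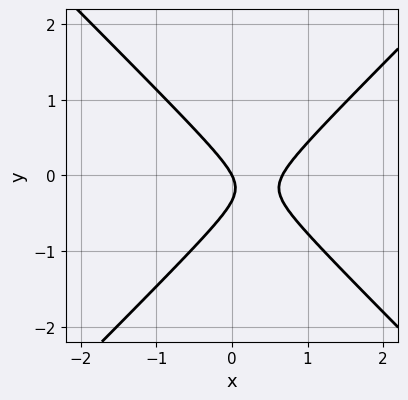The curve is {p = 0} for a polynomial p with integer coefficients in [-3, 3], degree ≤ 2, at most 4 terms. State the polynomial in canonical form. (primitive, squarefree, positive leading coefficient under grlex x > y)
The degree is 2 — the shape is more complex than any degree-1 curve.
From the axis intercepts and sections: one x-axis crossing is at x = 0; it meets the y-axis at y = 0 (among the integer gridlines).
Assembling these constraints gives the stated polynomial.

3*x^2 - 3*y^2 - 2*x - y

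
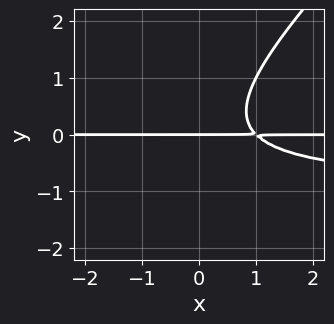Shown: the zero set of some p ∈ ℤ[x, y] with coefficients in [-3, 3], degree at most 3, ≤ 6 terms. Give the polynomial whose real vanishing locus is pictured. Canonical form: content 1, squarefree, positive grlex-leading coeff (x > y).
x*y^2 - y^3 + x*y - y

deg p = 3. No degree-2 curve has this shape.
Reading off the gridlines: every point of the x-axis in the box is on the curve; one y-axis crossing is at y = 0.
Fitting integer coefficients to these (and the overall shape) gives p.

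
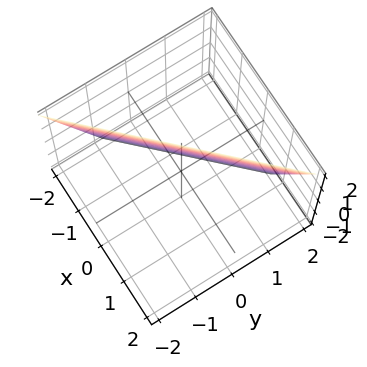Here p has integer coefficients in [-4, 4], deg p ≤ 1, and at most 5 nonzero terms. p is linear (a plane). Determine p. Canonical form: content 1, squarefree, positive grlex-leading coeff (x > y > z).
1. deg p = 1. Every cross-section is a straight line — this is a plane.
2. Reading off the gridlines: it crosses the z-axis at the gridline z = 2.
3. Assembling these constraints gives the stated polynomial.

3*x - 3*y - z + 2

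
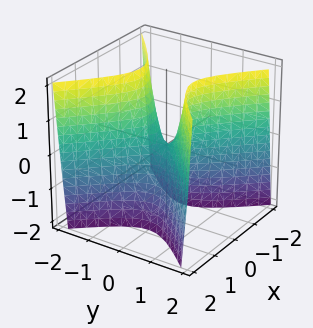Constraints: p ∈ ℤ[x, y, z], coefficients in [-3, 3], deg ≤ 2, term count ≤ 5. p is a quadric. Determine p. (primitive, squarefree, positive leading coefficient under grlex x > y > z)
3*x^2 - 3*y^2 + z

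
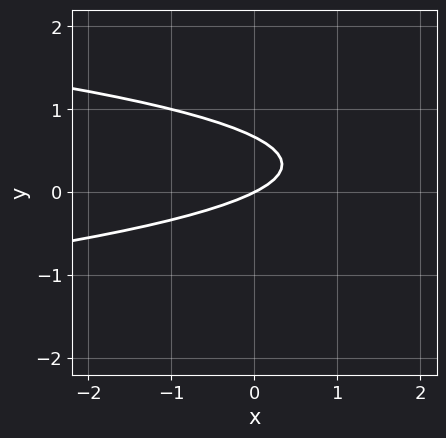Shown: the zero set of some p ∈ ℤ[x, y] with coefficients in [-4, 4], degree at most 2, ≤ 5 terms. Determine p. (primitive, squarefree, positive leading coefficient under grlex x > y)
3*y^2 + x - 2*y

Degree: no degree-1 curve has this shape, so deg p = 2.
From the axis intercepts and sections: it crosses the y-axis at the gridline y = 0; it meets the x-axis at x = 0 (among the integer gridlines).
These observations pin down the coefficients.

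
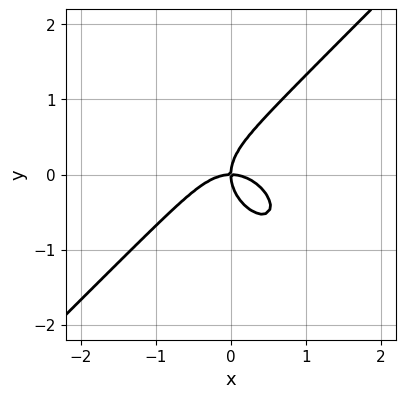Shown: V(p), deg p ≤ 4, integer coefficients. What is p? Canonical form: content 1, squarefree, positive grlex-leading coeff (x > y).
x^3 - y^3 + x*y

1. deg p = 3. The shape is more complex than any degree-2 curve.
2. From the visible intercepts: it crosses the x-axis at the gridline x = 0; it crosses the y-axis at the gridline y = 0.
3. Putting this together gives p.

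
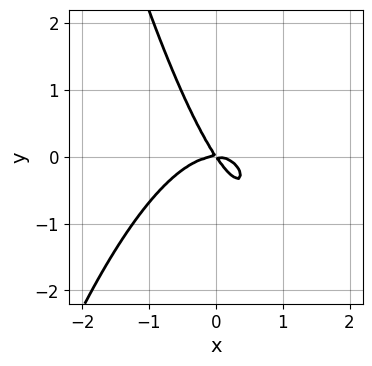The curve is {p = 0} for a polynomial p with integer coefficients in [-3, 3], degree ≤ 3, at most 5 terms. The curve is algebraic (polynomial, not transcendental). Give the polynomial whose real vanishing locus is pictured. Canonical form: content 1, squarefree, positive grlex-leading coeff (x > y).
First, the degree is 3 — a generic line meets the curve in up to 3 points.
Next, reading off the gridlines: it meets the y-axis at y = 0 (among the integer gridlines); one x-axis crossing is at x = 0.
Finally, the integer polynomial consistent with all of this is the stated p.

3*x^3 + 3*x*y + 2*y^2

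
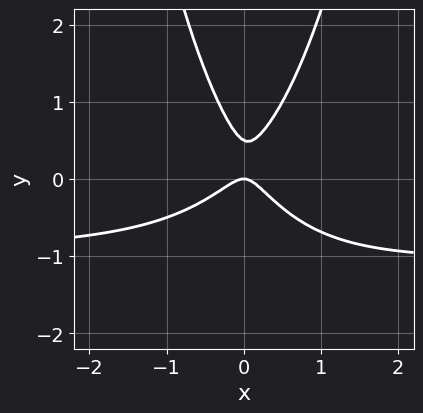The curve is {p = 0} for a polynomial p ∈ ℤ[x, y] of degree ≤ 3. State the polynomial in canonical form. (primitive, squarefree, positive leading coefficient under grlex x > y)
(a) Degree: the shape is more complex than any degree-2 curve, so deg p = 3.
(b) Observable constraints: it meets the y-axis at y = 0 (among the integer gridlines); it meets the x-axis at x = 0 (among the integer gridlines).
(c) Together with the visible shape, these determine p as stated.

3*x^2*y + 3*x^2 - x*y - 2*y^2 + y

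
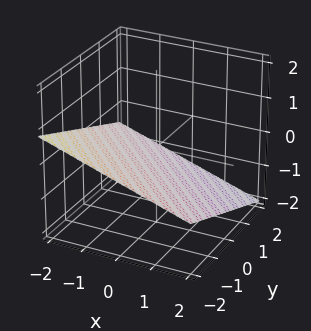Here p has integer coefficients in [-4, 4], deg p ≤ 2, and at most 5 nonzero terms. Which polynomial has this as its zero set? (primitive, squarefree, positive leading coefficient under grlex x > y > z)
First, the degree is 1 — the surface is flat (a plane).
Then, from the visible intercepts: one x-axis crossing is at x = -2; it crosses the y-axis at the gridline y = -2.
Finally, matching integer coefficients to the picture gives p.

x + y + 3*z + 2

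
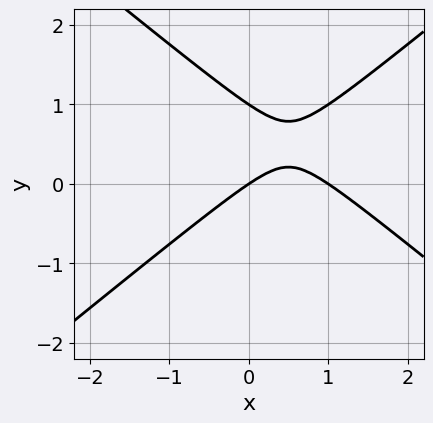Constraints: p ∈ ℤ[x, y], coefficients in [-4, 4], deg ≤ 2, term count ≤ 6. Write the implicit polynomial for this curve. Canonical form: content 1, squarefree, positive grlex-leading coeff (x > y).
deg p = 2.
Checking where it meets the axes: the y-axis gridline crossings are at y ∈ {0, 1}; among the integer gridlines, it crosses the x-axis at x ∈ {0, 1}.
These observations pin down the coefficients.

2*x^2 - 3*y^2 - 2*x + 3*y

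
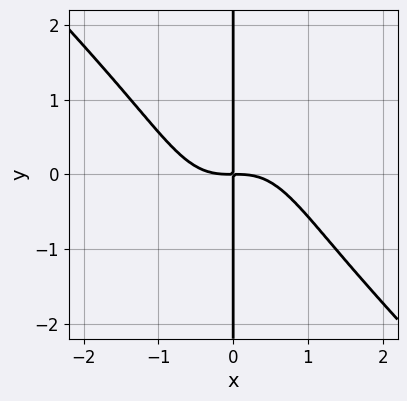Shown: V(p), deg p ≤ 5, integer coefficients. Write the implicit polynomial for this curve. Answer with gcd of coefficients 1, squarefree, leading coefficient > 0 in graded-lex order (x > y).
3*x^4 + 2*x^3*y + x*y^3 + 3*x*y

1. deg p = 4. No degree-3 curve has this shape.
2. Observable constraints: every point of the y-axis in the box is on the curve.
3. Solving for integer coefficients yields p as stated.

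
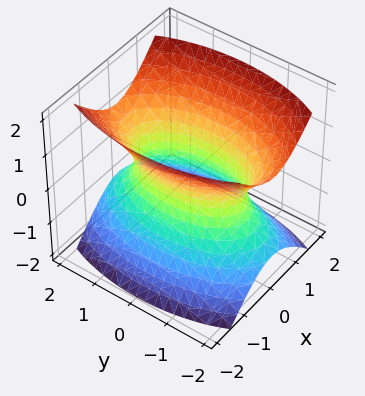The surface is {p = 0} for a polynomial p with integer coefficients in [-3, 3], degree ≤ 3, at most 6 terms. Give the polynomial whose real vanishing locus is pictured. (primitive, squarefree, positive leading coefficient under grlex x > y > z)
1. Degree: one connected sheet with a waist; a quadric, so deg p = 2.
2. Symmetries: it's symmetric under y → −y, forcing even powers of y; the x ↦ −x reflection is a symmetry, so x appears only in even powers; it's symmetric under z → −z, forcing even powers of z.
3. Observable constraints: no z-intercept at any integer in the box.
4. Solving for integer coefficients yields p as stated.

3*x^2 + y^2 - 2*z^2 - 2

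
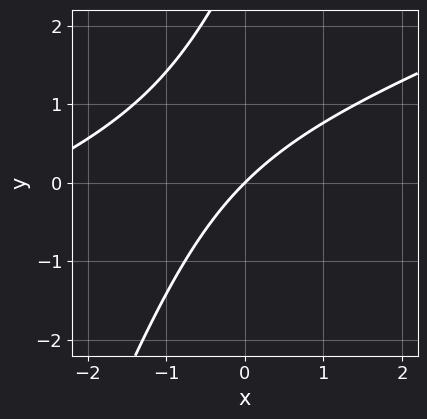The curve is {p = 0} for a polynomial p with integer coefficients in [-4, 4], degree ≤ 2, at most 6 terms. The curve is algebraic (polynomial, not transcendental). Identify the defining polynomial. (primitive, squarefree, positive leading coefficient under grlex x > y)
deg p = 2.
From the axis intercepts and sections: one x-axis crossing is at x = 0; one y-axis crossing is at y = 0.
Solving for integer coefficients yields p as stated.

x^2 - 3*x*y + y^2 + 3*x - 3*y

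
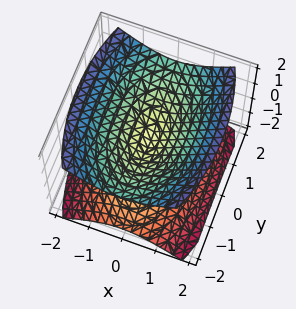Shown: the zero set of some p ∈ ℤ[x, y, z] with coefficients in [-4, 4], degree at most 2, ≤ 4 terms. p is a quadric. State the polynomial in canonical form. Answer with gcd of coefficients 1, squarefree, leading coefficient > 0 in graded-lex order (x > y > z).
The picture has 2 separate pieces.
The degree is 2 — two nappes meeting at a single point; a quadric.
Symmetries: it's symmetric under z → −z, forcing even powers of z; the x ↦ −x reflection is a symmetry, so x appears only in even powers; it's symmetric under y → −y, forcing even powers of y.
From the visible intercepts: one z-axis crossing is at z = 0; one y-axis crossing is at y = 0; it crosses the x-axis at the gridline x = 0.
Fitting integer coefficients to these (and the overall shape) gives p.

3*x^2 + y^2 - 3*z^2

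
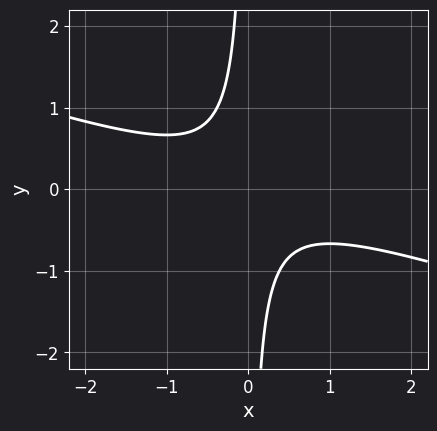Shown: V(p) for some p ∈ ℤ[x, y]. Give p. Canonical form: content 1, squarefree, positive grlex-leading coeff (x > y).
x^2 + 3*x*y + 1

Degree: a generic line meets the curve in up to 2 points, so deg p = 2.
Checking where it meets the axes: it misses every integer gridline on the y-axis; no x-intercept at any integer in the box.
The integer polynomial consistent with all of this is the stated p.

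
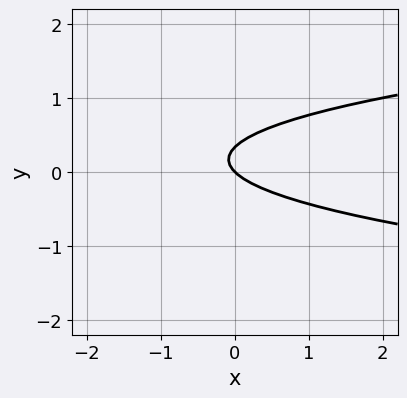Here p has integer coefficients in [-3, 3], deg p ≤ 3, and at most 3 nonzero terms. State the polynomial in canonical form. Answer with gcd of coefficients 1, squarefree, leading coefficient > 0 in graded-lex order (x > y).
1. Degree: the shape is more complex than any degree-1 curve, so deg p = 2.
2. Checking where it meets the axes: one y-axis crossing is at y = 0; it meets the x-axis at x = 0 (among the integer gridlines).
3. The integer polynomial consistent with all of this is the stated p.

3*y^2 - x - y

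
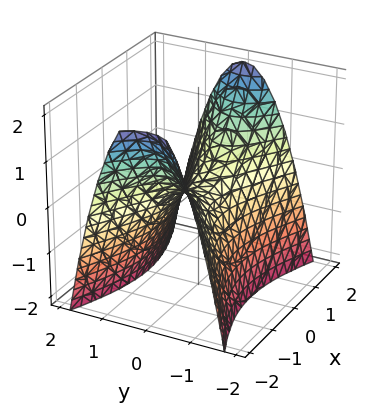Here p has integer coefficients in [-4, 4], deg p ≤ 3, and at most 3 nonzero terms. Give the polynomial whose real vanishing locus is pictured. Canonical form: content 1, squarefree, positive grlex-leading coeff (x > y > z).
The degree is 2 — a hyperbolic paraboloid; a quadric.
Symmetries: mirror symmetry x ↦ −x ⇒ only even powers of x; mirror symmetry y ↦ −y ⇒ only even powers of y.
Checking where it meets the axes: it crosses the y-axis at the gridline y = 0; it meets the x-axis at x = 0 (among the integer gridlines).
Fitting integer coefficients to these (and the overall shape) gives p.

x^2 - 3*y^2 - 2*z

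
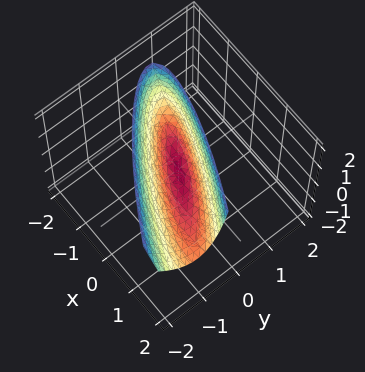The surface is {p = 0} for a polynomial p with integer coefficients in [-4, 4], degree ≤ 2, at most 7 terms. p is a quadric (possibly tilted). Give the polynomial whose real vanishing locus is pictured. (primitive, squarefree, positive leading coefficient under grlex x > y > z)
x^2 + 3*x*y + 3*y^2 + y*z - z

Degree: no degree-1 surface has this shape, so deg p = 2.
From the visible intercepts: it meets the y-axis at y = 0 (among the integer gridlines); one z-axis crossing is at z = 0.
Putting this together gives p.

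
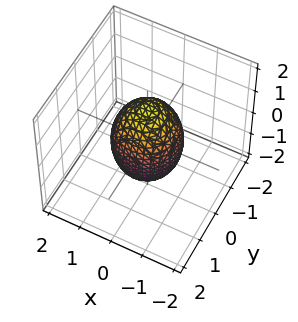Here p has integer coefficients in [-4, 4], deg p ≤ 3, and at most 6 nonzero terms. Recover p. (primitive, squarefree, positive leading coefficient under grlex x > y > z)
2*x^2 + 2*y^2 + z^2 - 2

1. The degree is 2 — bounded and convex; a quadric.
2. Symmetry: the surface is invariant under rotation about z: p = q(x² + y², z); mirror symmetry z ↦ −z ⇒ only even powers of z.
3. Observable constraints: a circular section at z = 0 has radius exactly 1; among the integer gridlines, it crosses the y-axis at y ∈ {-1, 1}; among the integer gridlines, it crosses the x-axis at x ∈ {-1, 1}.
4. Assembling these constraints gives the stated polynomial.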